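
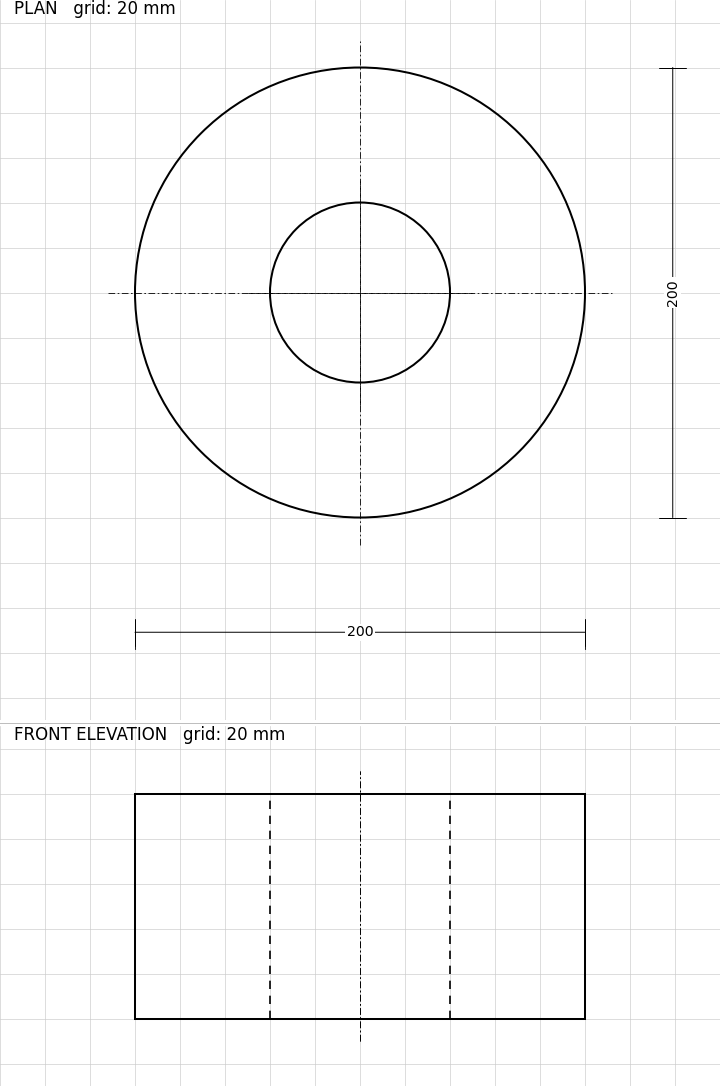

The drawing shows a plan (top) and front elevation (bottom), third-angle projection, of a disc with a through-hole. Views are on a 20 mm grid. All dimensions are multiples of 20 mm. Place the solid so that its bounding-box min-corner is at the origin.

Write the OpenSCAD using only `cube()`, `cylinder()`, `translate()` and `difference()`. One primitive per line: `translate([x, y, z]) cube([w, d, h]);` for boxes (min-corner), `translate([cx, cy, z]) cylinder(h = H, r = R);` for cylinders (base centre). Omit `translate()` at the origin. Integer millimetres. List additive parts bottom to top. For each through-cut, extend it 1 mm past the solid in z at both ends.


difference() {
  translate([100, 100, 0]) cylinder(h = 100, r = 100);
  translate([100, 100, -1]) cylinder(h = 102, r = 40);
}


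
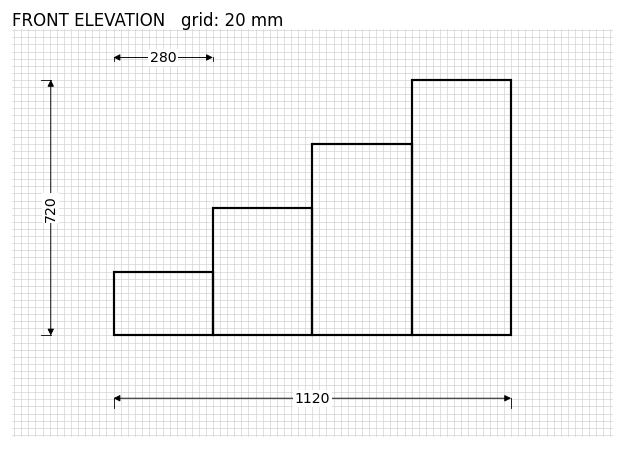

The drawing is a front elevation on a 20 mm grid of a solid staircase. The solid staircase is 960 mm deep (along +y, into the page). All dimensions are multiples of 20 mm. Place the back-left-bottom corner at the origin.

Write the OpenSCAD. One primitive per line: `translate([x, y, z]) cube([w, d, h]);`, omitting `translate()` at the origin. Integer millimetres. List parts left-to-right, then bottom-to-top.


cube([280, 960, 180]);
translate([280, 0, 0]) cube([280, 960, 360]);
translate([560, 0, 0]) cube([280, 960, 540]);
translate([840, 0, 0]) cube([280, 960, 720]);


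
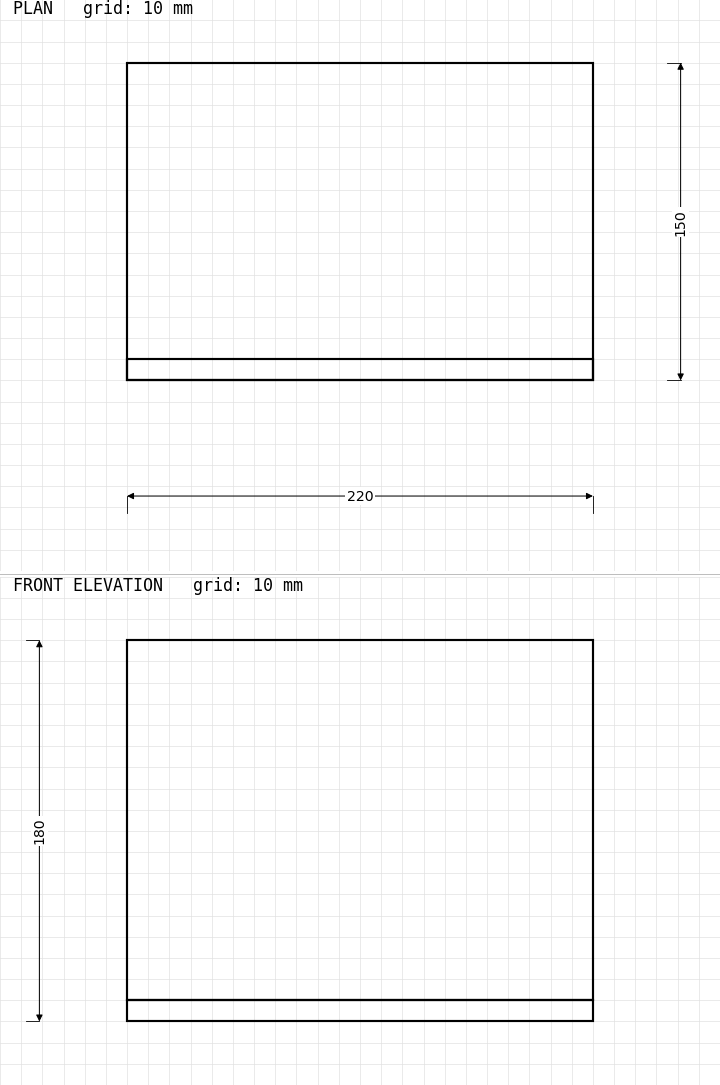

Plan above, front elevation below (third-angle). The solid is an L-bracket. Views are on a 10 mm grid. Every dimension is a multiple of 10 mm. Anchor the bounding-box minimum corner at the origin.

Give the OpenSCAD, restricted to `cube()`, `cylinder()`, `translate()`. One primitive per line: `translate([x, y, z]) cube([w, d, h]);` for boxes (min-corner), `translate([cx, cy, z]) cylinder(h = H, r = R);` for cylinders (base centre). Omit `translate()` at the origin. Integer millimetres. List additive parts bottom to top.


cube([220, 150, 10]);
translate([0, 0, 10]) cube([220, 10, 170]);


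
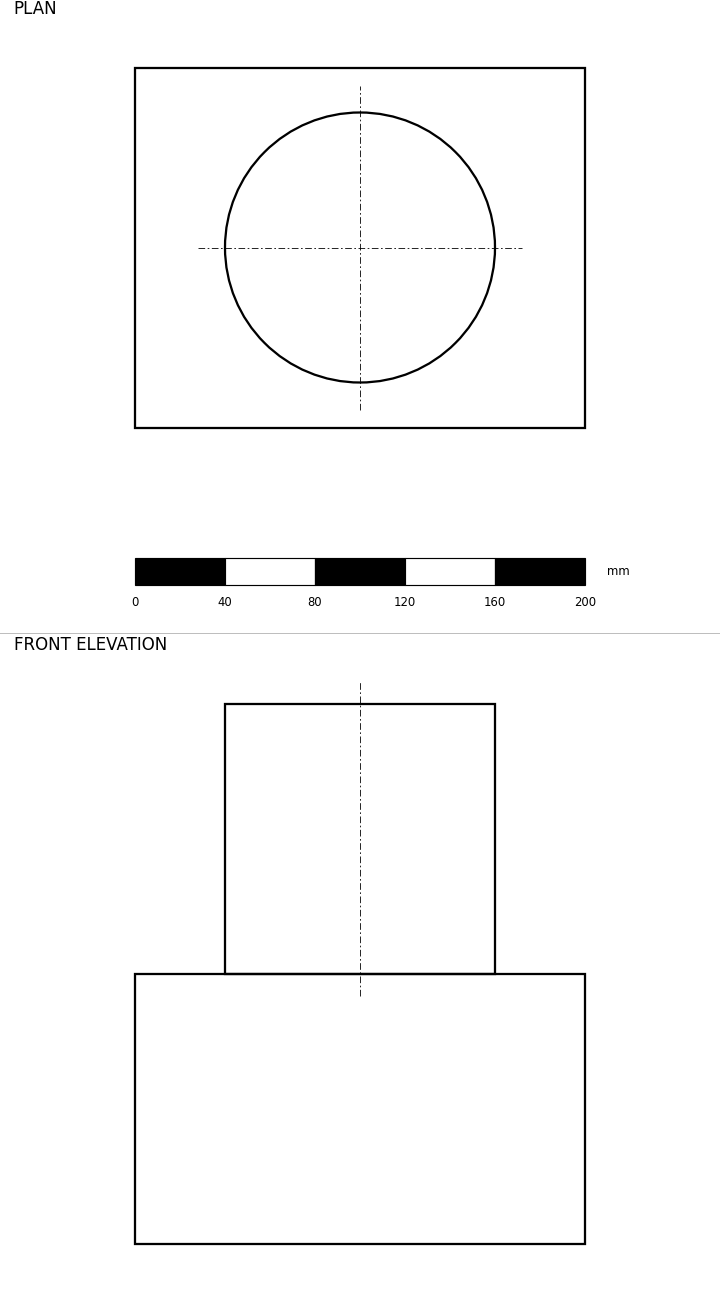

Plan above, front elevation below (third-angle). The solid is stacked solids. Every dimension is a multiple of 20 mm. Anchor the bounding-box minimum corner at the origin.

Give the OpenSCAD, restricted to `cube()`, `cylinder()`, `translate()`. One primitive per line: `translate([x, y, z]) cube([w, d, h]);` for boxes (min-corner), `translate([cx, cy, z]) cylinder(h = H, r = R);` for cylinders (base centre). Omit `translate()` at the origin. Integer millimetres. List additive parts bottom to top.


cube([200, 160, 120]);
translate([100, 80, 120]) cylinder(h = 120, r = 60);


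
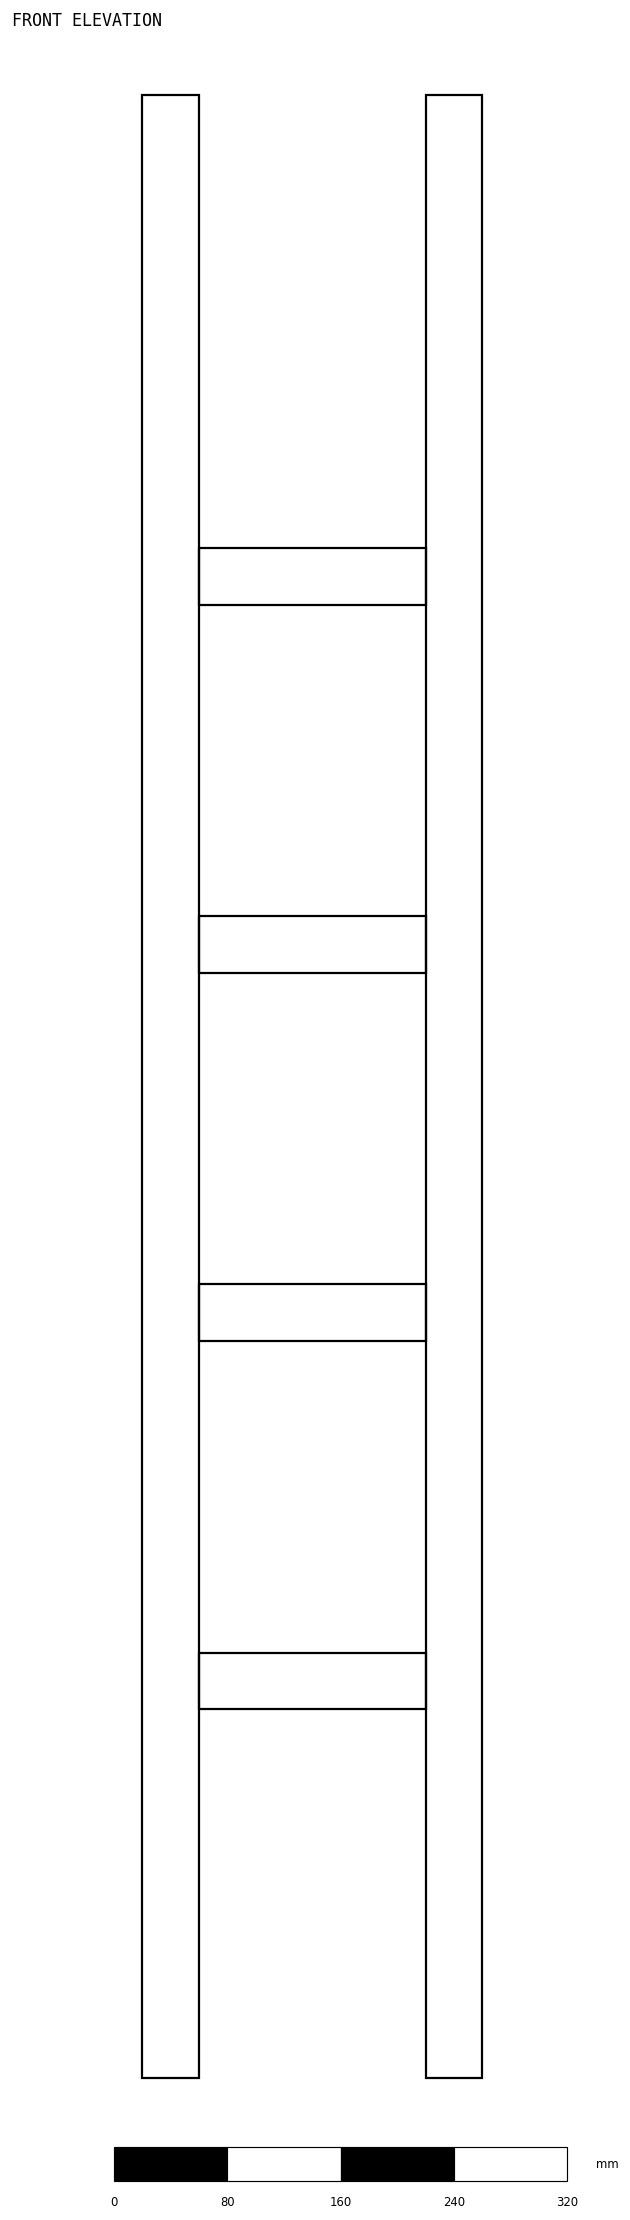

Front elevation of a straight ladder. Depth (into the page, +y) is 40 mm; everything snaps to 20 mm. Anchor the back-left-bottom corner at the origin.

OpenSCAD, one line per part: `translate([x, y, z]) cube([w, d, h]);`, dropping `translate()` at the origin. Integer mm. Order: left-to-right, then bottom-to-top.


cube([40, 40, 1400]);
translate([40, 0, 260]) cube([160, 40, 40]);
translate([40, 0, 520]) cube([160, 40, 40]);
translate([40, 0, 780]) cube([160, 40, 40]);
translate([40, 0, 1040]) cube([160, 40, 40]);
translate([200, 0, 0]) cube([40, 40, 1400]);


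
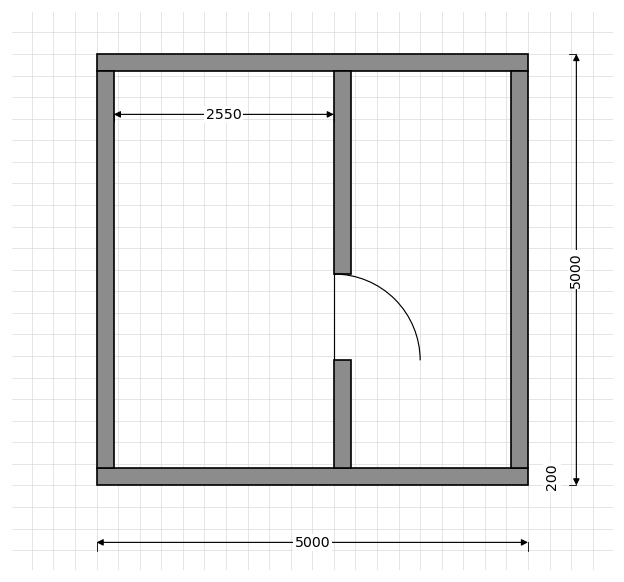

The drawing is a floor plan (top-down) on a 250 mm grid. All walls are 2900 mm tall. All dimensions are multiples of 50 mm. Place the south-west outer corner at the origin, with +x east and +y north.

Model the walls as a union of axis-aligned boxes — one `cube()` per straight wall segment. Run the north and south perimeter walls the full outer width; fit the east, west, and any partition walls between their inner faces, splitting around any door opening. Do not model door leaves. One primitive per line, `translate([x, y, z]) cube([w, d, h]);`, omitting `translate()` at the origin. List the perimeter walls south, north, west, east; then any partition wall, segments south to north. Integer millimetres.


cube([5000, 200, 2900]);
translate([0, 4800, 0]) cube([5000, 200, 2900]);
translate([0, 200, 0]) cube([200, 4600, 2900]);
translate([4800, 200, 0]) cube([200, 4600, 2900]);
translate([2750, 200, 0]) cube([200, 1250, 2900]);
translate([2750, 2450, 0]) cube([200, 2350, 2900]);


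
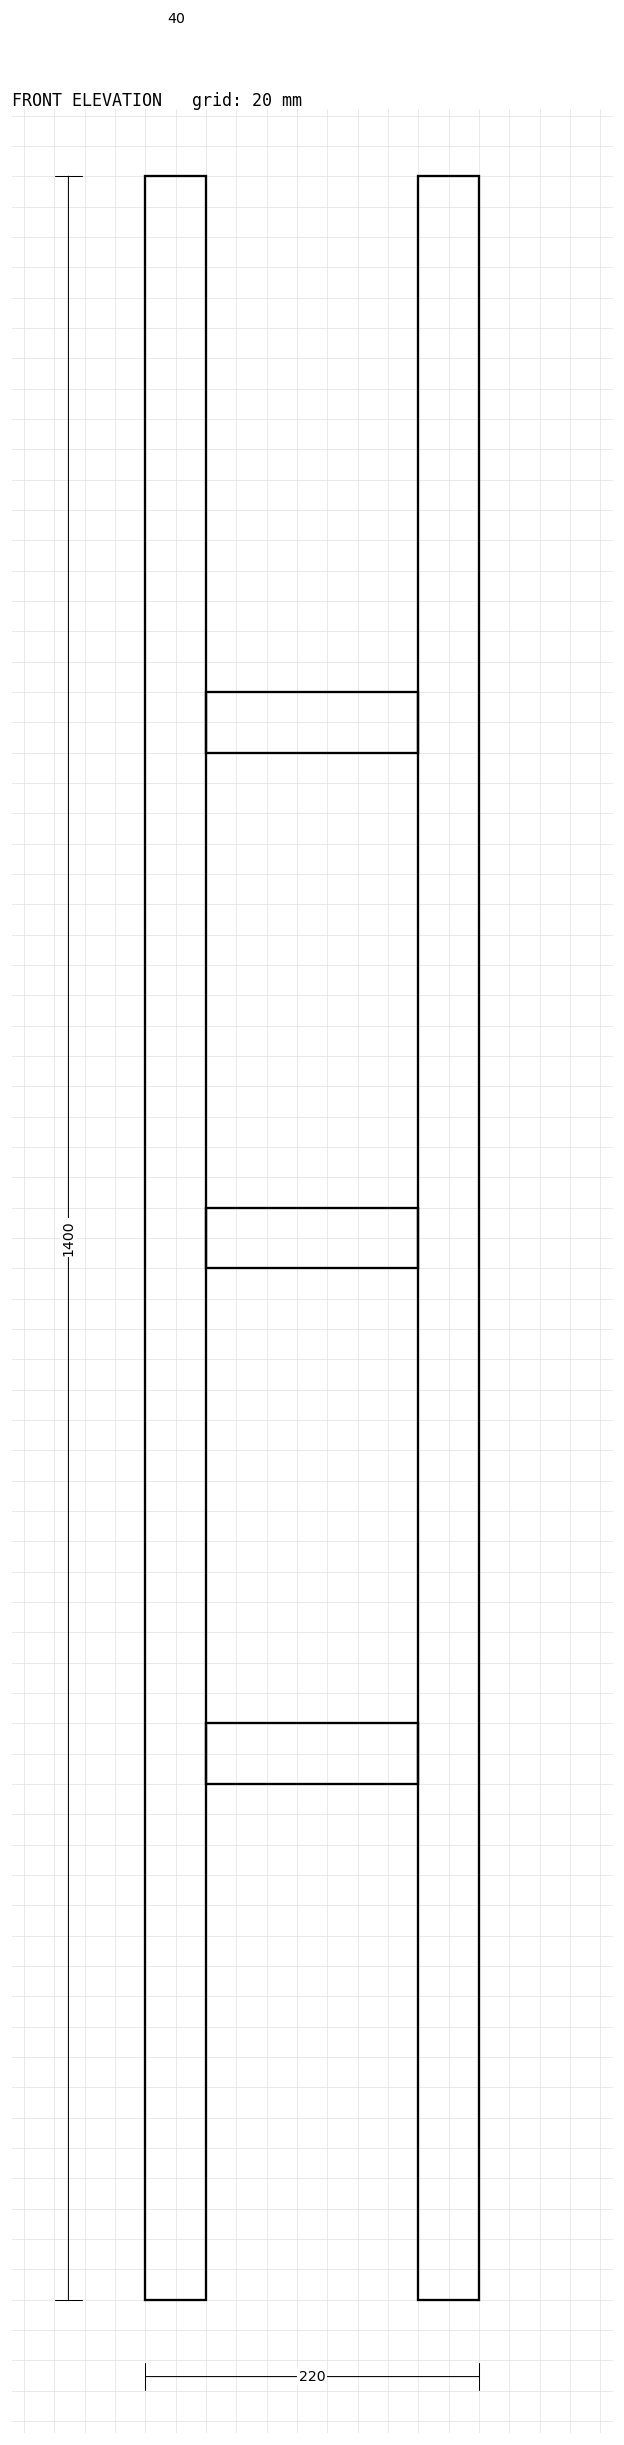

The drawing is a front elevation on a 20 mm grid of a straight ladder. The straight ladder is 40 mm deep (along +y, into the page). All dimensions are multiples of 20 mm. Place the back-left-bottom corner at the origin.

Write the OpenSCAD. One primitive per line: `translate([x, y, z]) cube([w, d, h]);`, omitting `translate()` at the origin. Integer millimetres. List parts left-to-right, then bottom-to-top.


cube([40, 40, 1400]);
translate([40, 0, 340]) cube([140, 40, 40]);
translate([40, 0, 680]) cube([140, 40, 40]);
translate([40, 0, 1020]) cube([140, 40, 40]);
translate([180, 0, 0]) cube([40, 40, 1400]);


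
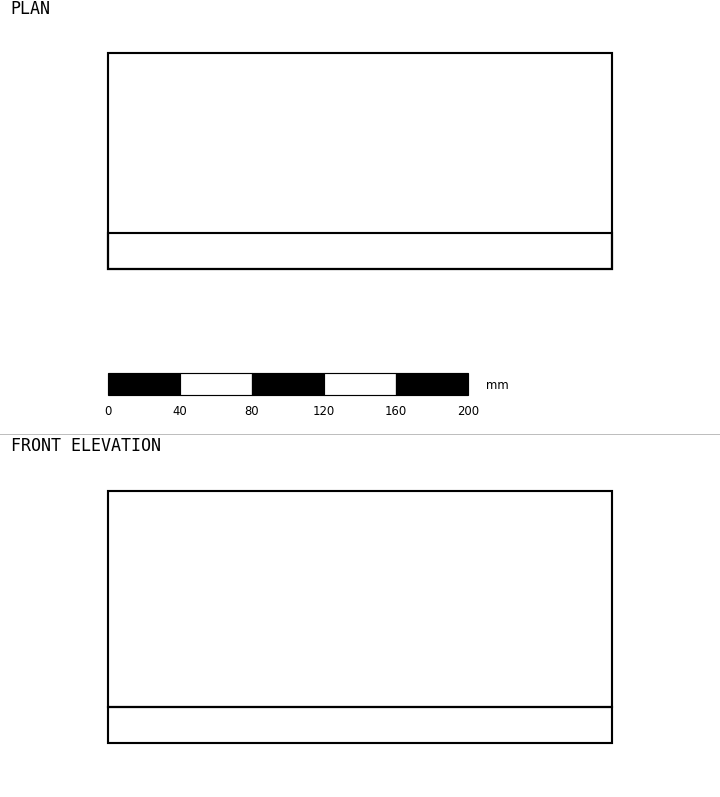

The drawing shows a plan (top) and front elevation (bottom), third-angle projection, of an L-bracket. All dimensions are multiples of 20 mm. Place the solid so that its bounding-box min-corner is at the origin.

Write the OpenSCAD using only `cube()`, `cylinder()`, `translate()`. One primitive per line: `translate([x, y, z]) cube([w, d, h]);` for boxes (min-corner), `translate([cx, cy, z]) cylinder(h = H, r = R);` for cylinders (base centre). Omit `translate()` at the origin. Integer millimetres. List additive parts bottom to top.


cube([280, 120, 20]);
translate([0, 0, 20]) cube([280, 20, 120]);


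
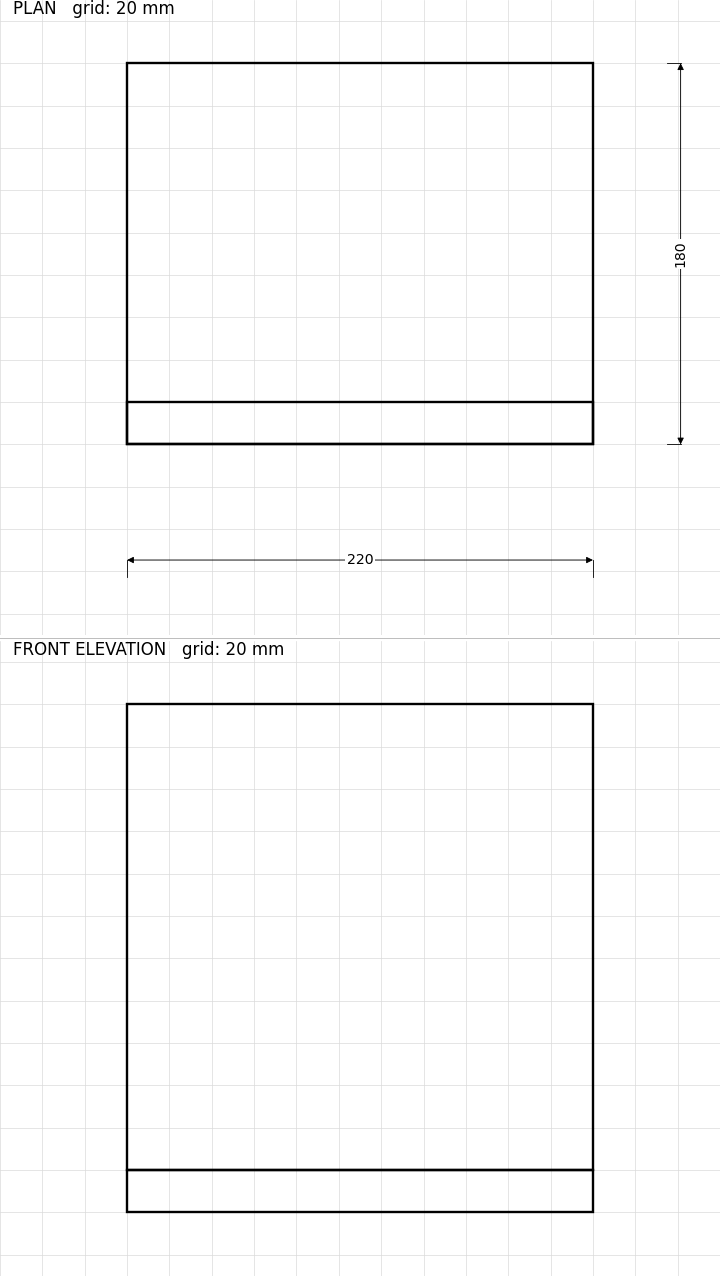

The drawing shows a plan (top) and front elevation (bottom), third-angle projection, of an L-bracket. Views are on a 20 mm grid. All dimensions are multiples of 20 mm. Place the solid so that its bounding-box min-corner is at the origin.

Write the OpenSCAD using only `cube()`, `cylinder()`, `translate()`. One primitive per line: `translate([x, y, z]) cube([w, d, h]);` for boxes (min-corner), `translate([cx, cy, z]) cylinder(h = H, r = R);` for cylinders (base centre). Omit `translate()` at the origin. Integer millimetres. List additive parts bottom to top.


cube([220, 180, 20]);
translate([0, 0, 20]) cube([220, 20, 220]);


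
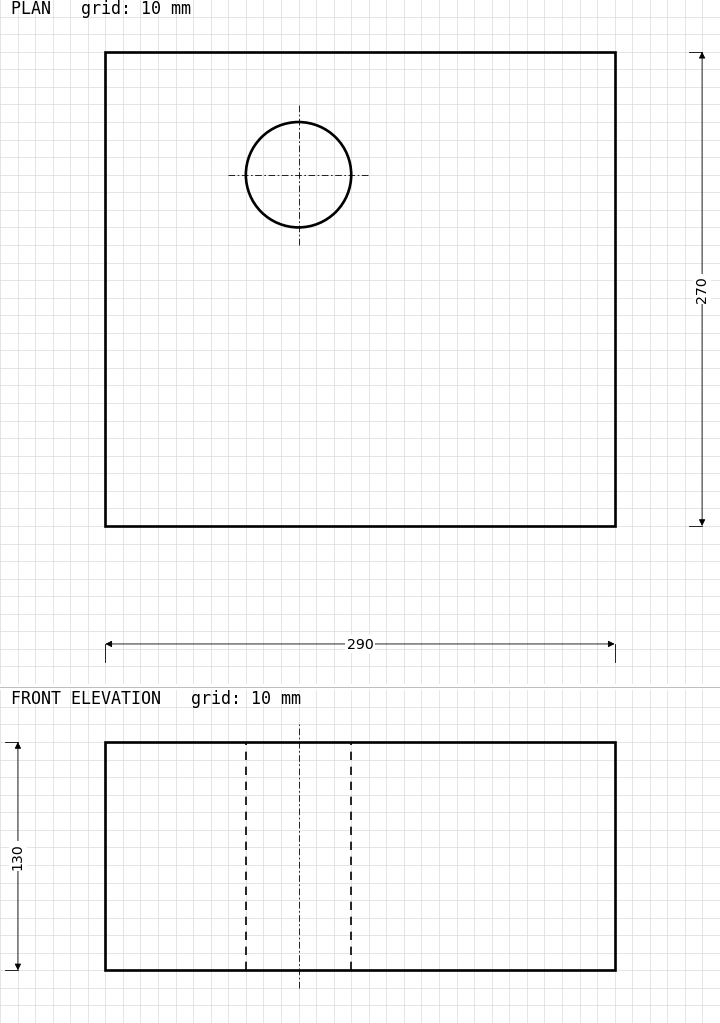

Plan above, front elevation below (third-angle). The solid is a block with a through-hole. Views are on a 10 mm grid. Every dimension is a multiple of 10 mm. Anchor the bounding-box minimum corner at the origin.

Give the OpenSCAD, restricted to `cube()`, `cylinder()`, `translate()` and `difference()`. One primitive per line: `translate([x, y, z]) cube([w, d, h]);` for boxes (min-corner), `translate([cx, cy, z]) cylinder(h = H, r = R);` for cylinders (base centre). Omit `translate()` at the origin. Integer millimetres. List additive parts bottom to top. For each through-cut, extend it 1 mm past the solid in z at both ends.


difference() {
  cube([290, 270, 130]);
  translate([110, 200, -1]) cylinder(h = 132, r = 30);
}


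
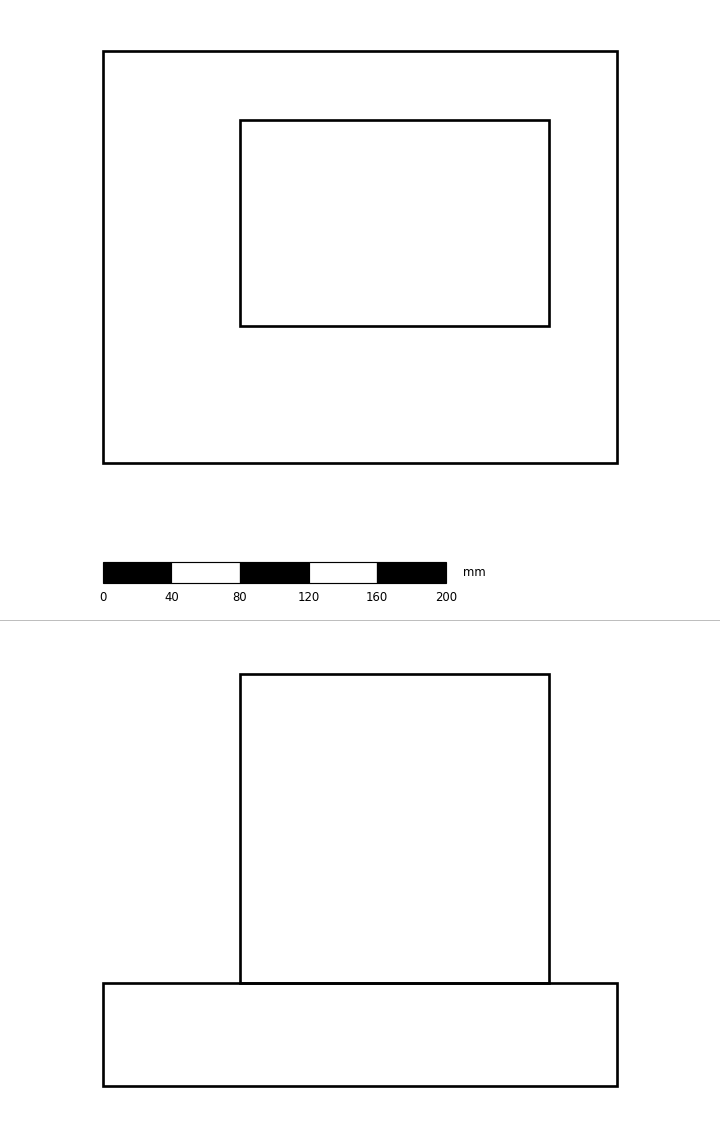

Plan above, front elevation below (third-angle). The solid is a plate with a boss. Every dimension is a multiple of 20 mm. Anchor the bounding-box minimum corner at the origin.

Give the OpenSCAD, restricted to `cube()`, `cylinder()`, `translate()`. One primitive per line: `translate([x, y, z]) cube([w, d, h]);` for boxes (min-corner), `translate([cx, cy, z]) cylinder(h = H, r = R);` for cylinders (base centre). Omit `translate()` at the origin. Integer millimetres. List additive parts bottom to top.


cube([300, 240, 60]);
translate([80, 80, 60]) cube([180, 120, 180]);


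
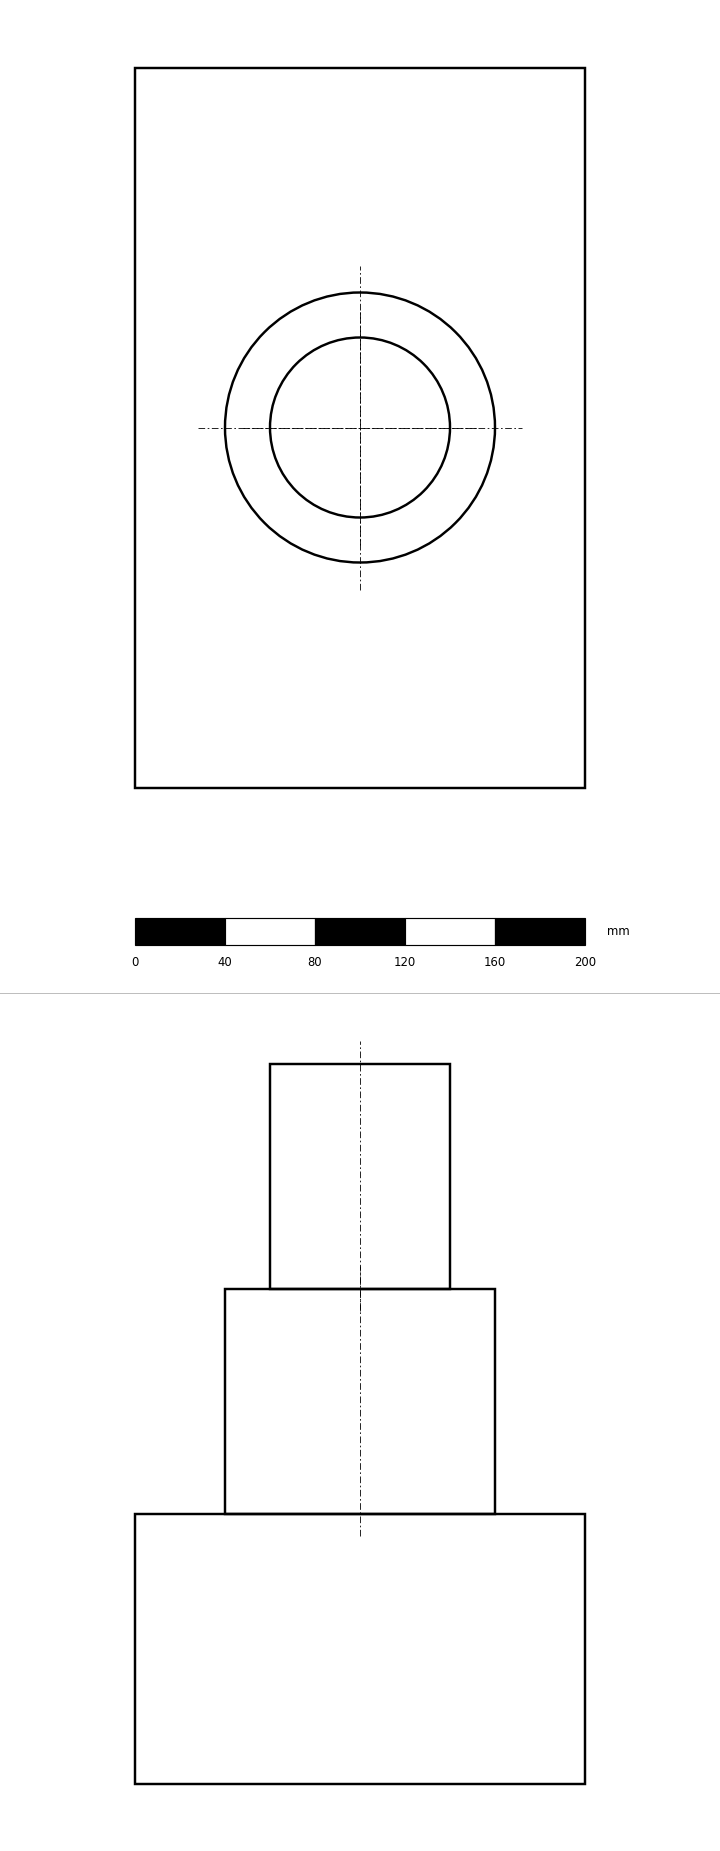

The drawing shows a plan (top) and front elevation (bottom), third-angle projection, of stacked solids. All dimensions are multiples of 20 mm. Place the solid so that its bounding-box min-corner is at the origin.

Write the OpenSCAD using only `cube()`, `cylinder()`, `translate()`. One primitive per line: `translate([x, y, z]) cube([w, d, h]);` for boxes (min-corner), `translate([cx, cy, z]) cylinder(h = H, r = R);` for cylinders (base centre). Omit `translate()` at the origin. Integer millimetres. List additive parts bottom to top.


cube([200, 320, 120]);
translate([100, 160, 120]) cylinder(h = 100, r = 60);
translate([100, 160, 220]) cylinder(h = 100, r = 40);


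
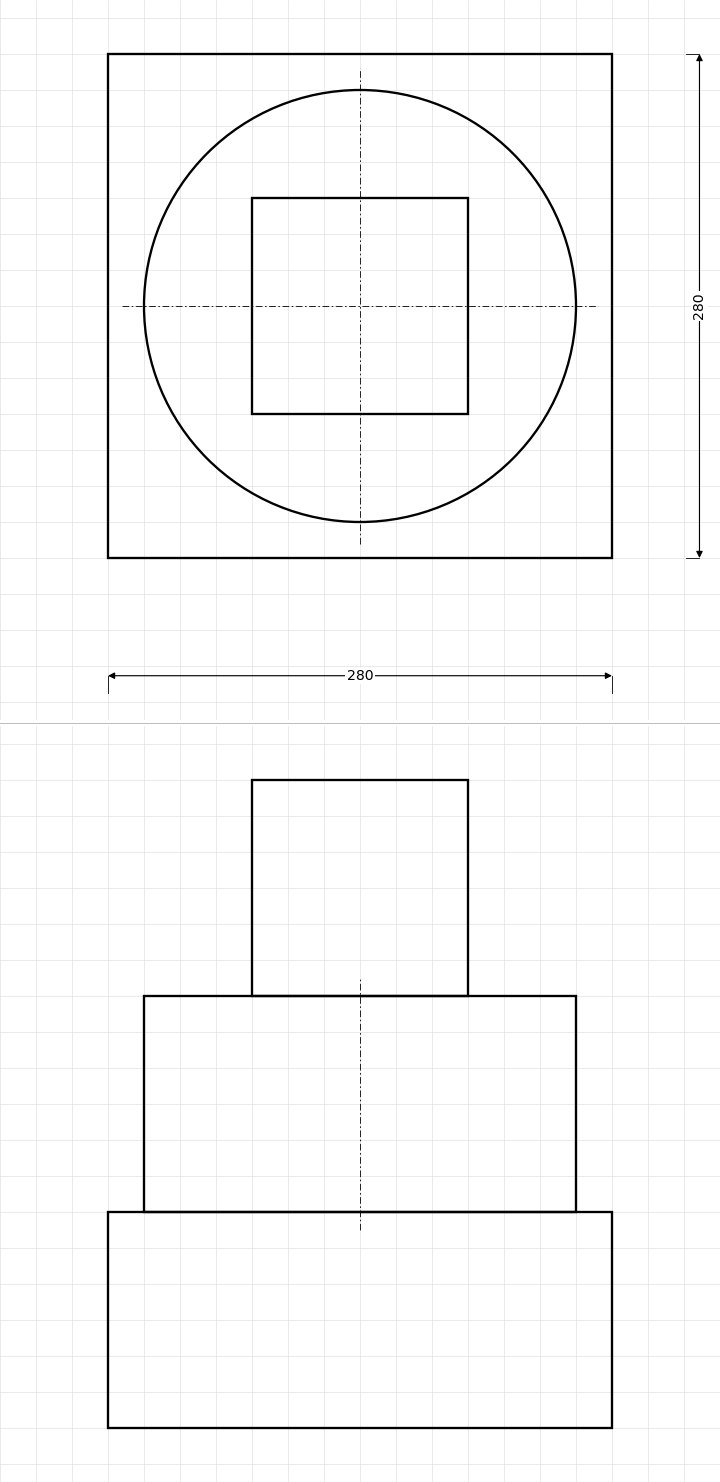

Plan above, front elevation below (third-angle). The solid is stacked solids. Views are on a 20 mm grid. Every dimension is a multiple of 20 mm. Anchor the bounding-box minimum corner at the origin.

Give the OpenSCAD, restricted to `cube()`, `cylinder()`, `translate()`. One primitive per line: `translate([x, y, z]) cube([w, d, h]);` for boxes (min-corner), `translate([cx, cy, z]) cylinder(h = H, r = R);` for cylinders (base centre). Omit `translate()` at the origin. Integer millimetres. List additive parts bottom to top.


cube([280, 280, 120]);
translate([140, 140, 120]) cylinder(h = 120, r = 120);
translate([80, 80, 240]) cube([120, 120, 120]);


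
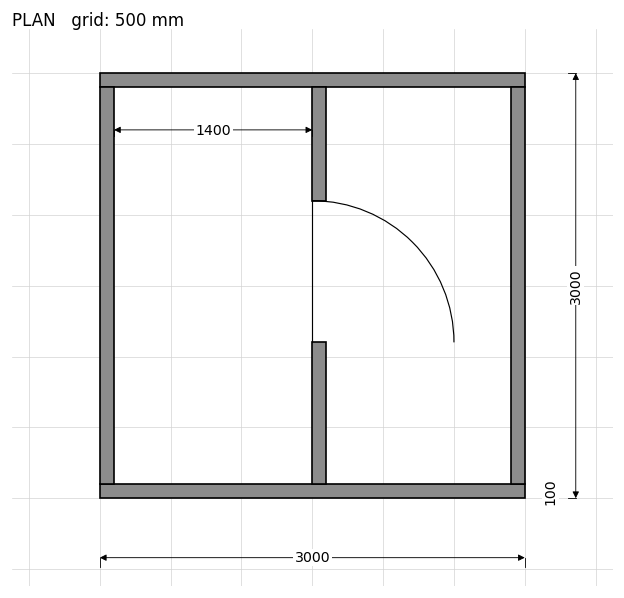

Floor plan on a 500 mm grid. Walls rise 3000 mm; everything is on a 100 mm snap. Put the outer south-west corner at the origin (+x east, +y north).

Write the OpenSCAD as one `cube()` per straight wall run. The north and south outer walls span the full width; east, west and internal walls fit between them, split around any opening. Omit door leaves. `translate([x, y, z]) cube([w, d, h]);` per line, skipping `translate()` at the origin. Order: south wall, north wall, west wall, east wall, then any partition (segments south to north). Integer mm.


cube([3000, 100, 3000]);
translate([0, 2900, 0]) cube([3000, 100, 3000]);
translate([0, 100, 0]) cube([100, 2800, 3000]);
translate([2900, 100, 0]) cube([100, 2800, 3000]);
translate([1500, 100, 0]) cube([100, 1000, 3000]);
translate([1500, 2100, 0]) cube([100, 800, 3000]);


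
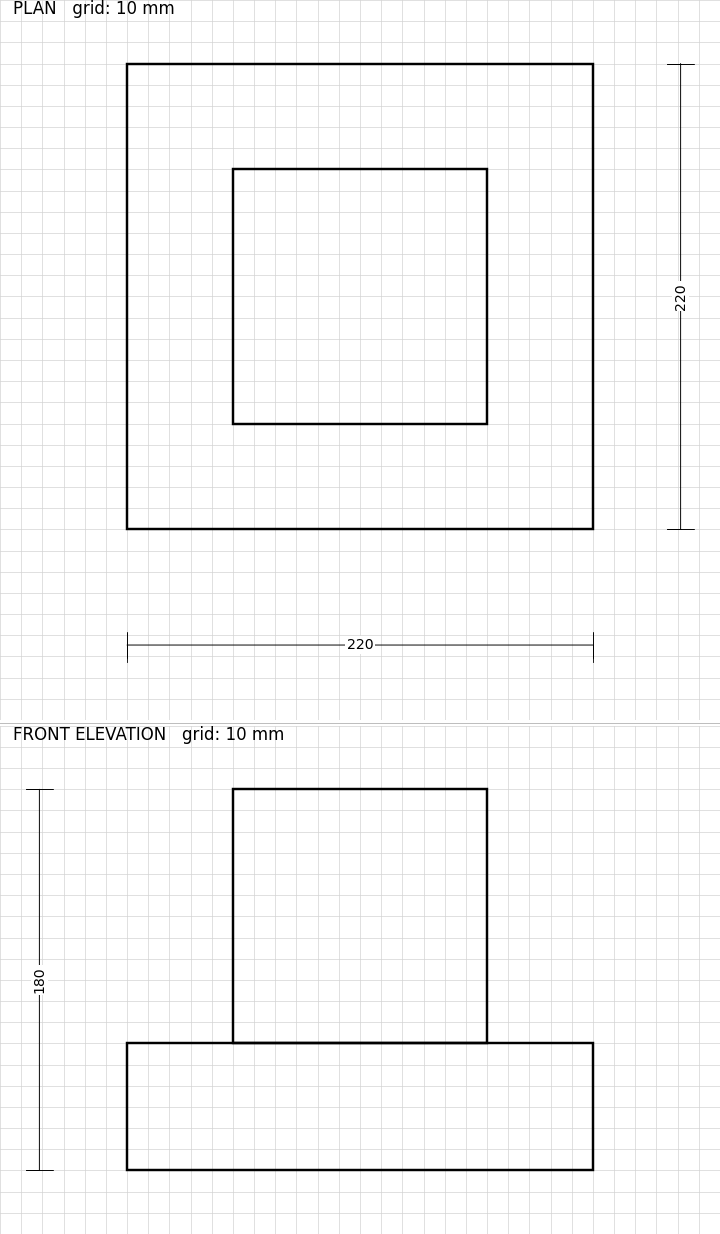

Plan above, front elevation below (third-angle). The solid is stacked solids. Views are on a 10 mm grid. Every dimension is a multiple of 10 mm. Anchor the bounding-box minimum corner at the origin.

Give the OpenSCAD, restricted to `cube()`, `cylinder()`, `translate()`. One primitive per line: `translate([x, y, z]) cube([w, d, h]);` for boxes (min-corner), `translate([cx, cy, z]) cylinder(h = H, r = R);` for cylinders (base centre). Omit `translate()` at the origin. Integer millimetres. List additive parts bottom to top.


cube([220, 220, 60]);
translate([50, 50, 60]) cube([120, 120, 120]);


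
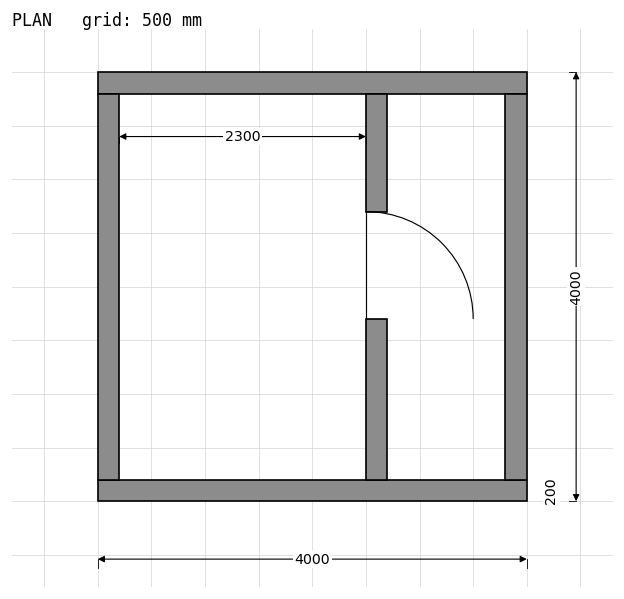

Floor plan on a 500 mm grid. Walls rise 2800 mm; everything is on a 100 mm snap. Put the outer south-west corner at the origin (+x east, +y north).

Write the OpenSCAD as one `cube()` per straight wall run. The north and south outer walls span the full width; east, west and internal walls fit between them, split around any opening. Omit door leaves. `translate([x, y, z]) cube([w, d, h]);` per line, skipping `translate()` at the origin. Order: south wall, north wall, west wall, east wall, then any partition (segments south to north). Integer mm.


cube([4000, 200, 2800]);
translate([0, 3800, 0]) cube([4000, 200, 2800]);
translate([0, 200, 0]) cube([200, 3600, 2800]);
translate([3800, 200, 0]) cube([200, 3600, 2800]);
translate([2500, 200, 0]) cube([200, 1500, 2800]);
translate([2500, 2700, 0]) cube([200, 1100, 2800]);


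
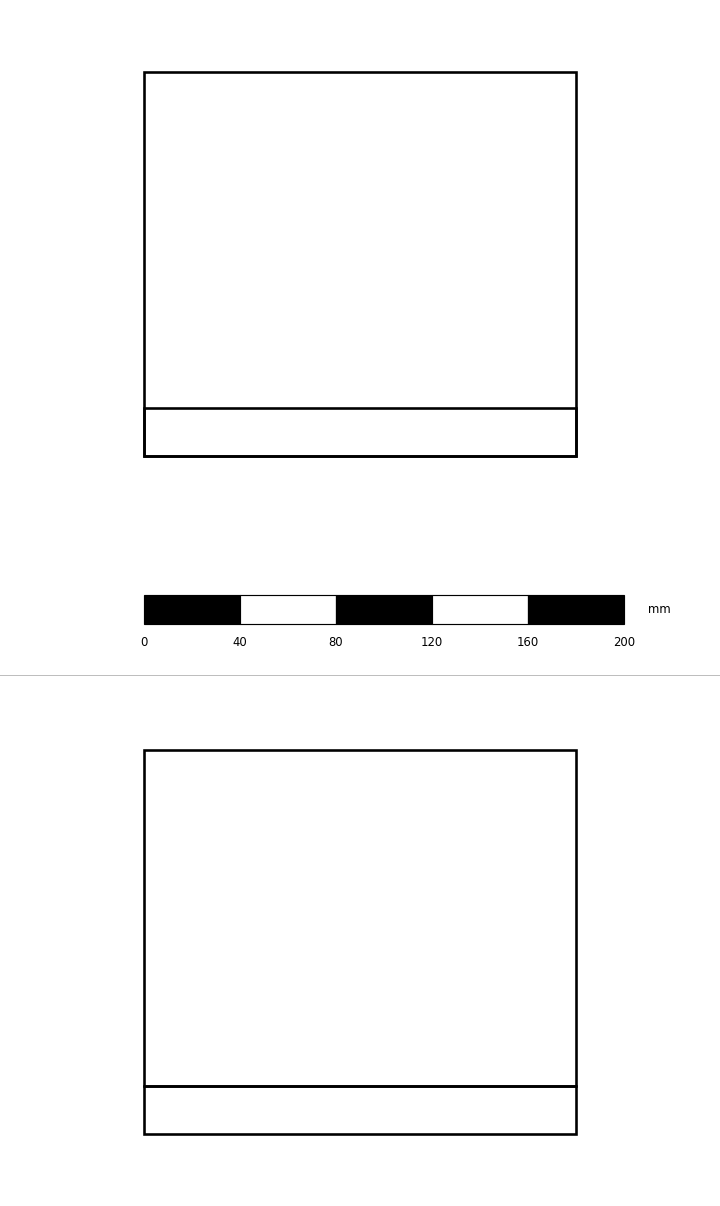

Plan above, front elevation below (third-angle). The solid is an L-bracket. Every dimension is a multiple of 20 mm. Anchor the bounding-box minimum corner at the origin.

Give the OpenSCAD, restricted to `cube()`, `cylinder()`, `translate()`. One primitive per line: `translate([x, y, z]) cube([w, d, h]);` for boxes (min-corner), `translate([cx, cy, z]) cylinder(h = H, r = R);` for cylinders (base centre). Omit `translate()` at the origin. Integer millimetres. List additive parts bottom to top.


cube([180, 160, 20]);
translate([0, 0, 20]) cube([180, 20, 140]);


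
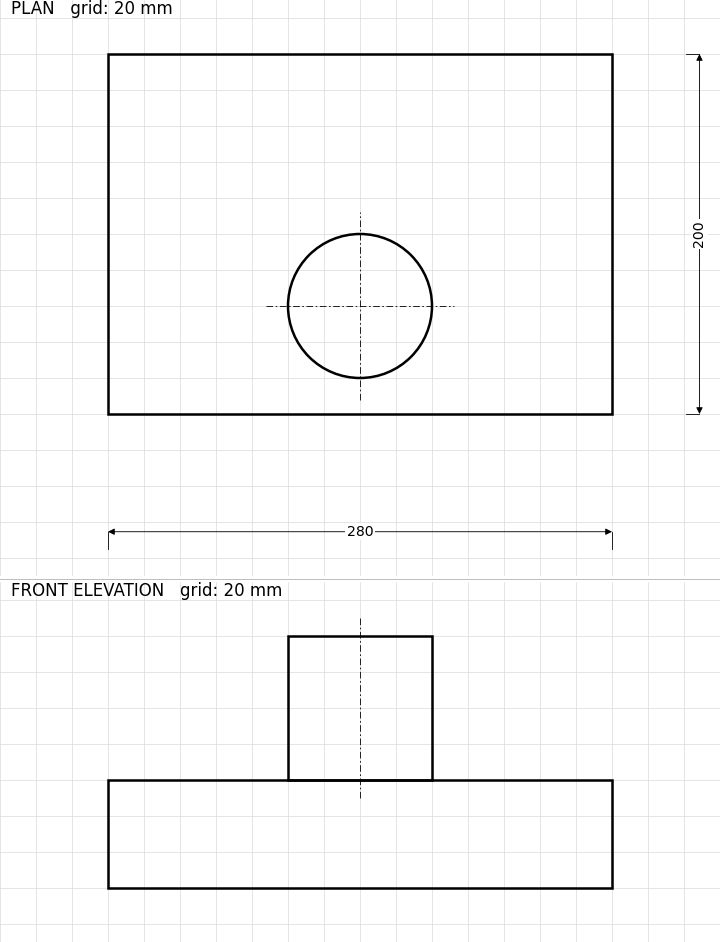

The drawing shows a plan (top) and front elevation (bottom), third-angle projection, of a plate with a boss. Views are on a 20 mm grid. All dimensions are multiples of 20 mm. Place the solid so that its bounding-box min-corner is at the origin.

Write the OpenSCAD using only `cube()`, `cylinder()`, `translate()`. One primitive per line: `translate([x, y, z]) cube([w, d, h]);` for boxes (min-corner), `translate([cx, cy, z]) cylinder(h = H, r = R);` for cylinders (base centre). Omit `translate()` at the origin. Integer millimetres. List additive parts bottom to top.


cube([280, 200, 60]);
translate([140, 60, 60]) cylinder(h = 80, r = 40);


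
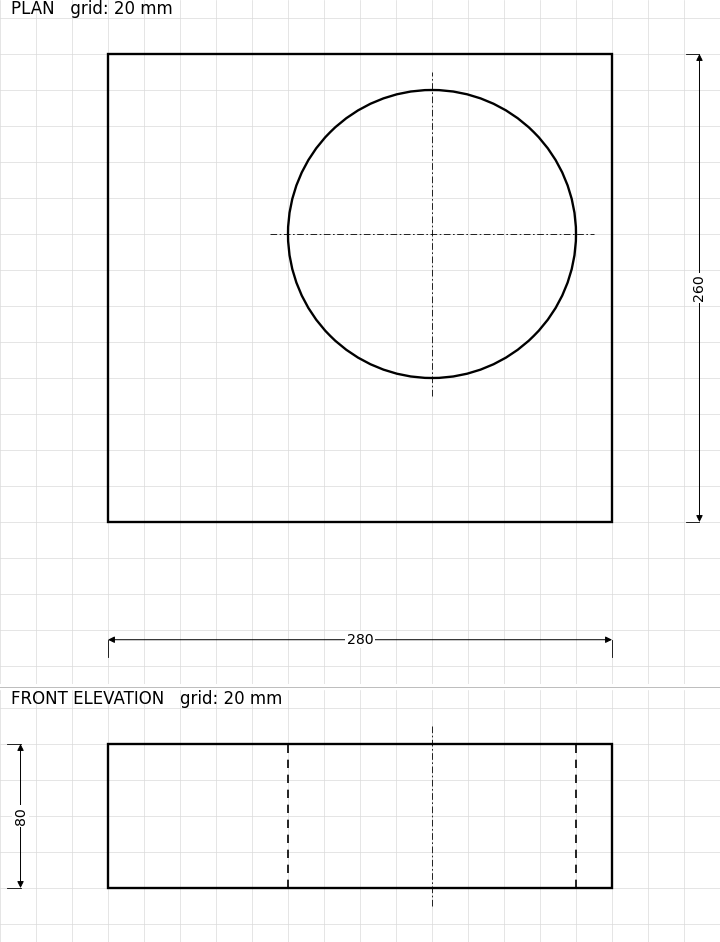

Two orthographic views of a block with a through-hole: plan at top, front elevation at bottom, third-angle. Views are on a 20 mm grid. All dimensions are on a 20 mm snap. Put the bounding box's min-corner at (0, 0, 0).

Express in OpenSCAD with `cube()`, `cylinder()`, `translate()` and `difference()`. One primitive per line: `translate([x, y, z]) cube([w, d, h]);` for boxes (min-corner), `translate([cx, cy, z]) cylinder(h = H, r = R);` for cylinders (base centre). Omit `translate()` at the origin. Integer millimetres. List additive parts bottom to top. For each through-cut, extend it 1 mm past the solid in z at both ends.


difference() {
  cube([280, 260, 80]);
  translate([180, 160, -1]) cylinder(h = 82, r = 80);
}


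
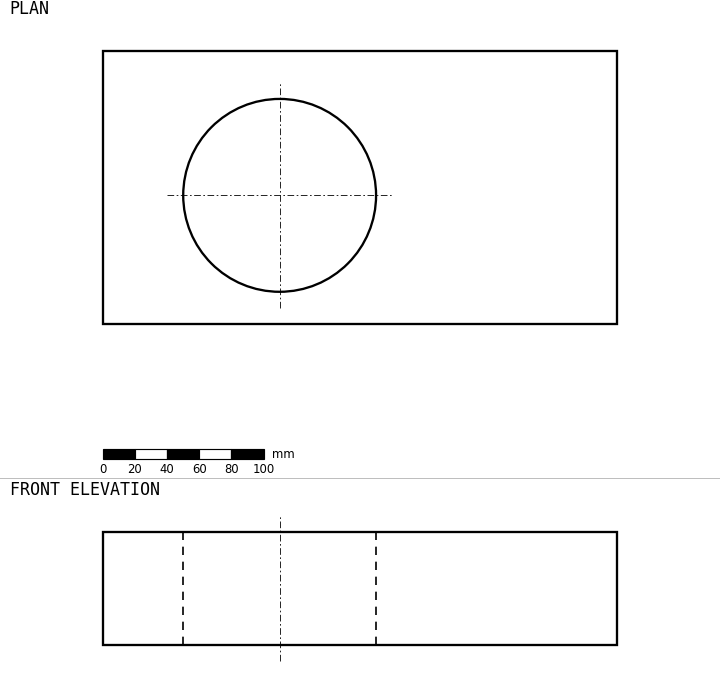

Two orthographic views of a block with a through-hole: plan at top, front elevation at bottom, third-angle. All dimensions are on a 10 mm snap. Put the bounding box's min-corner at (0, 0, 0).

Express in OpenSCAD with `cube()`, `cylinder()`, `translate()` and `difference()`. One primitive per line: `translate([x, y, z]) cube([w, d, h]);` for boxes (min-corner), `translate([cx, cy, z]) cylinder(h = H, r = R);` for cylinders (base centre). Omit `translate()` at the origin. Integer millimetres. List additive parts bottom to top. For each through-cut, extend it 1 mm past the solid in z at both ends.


difference() {
  cube([320, 170, 70]);
  translate([110, 80, -1]) cylinder(h = 72, r = 60);
}


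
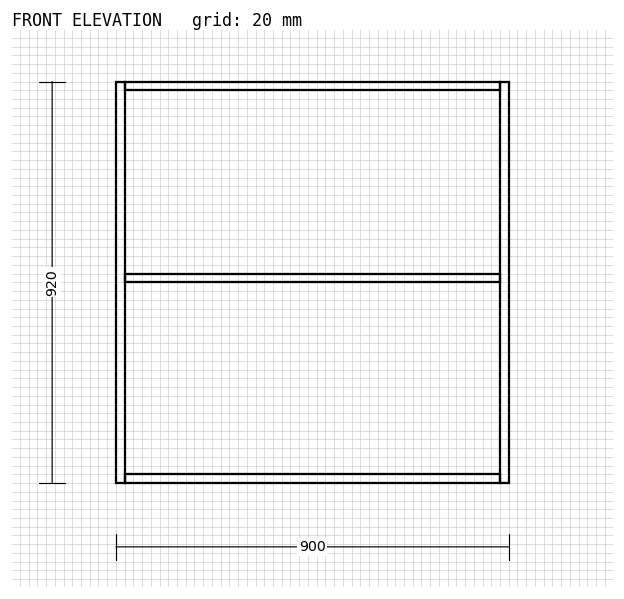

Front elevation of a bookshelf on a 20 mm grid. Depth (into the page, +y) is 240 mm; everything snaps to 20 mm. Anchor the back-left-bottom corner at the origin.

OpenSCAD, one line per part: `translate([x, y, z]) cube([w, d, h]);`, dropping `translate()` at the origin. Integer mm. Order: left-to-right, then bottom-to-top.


cube([20, 240, 920]);
translate([20, 0, 0]) cube([860, 240, 20]);
translate([20, 0, 460]) cube([860, 240, 20]);
translate([20, 0, 900]) cube([860, 240, 20]);
translate([880, 0, 0]) cube([20, 240, 920]);


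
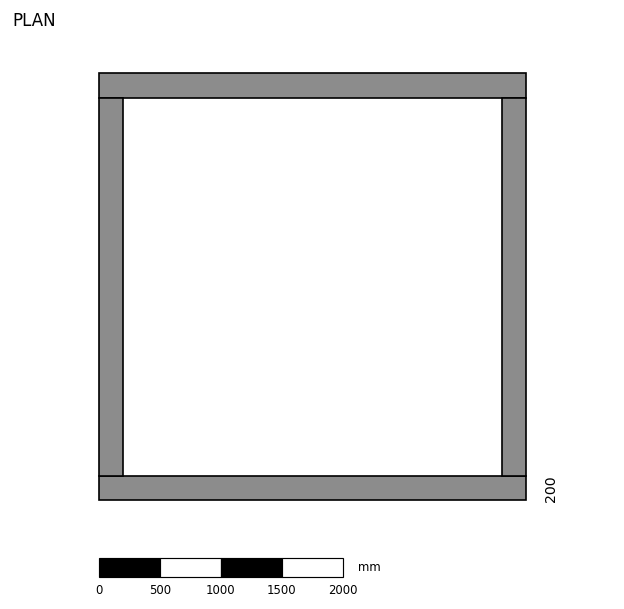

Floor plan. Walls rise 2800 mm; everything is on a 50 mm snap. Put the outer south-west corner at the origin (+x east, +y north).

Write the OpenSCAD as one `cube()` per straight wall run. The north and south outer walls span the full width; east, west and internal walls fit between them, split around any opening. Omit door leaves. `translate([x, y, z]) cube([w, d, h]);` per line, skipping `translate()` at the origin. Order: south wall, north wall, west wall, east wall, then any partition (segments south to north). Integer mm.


cube([3500, 200, 2800]);
translate([0, 3300, 0]) cube([3500, 200, 2800]);
translate([0, 200, 0]) cube([200, 3100, 2800]);
translate([3300, 200, 0]) cube([200, 3100, 2800]);


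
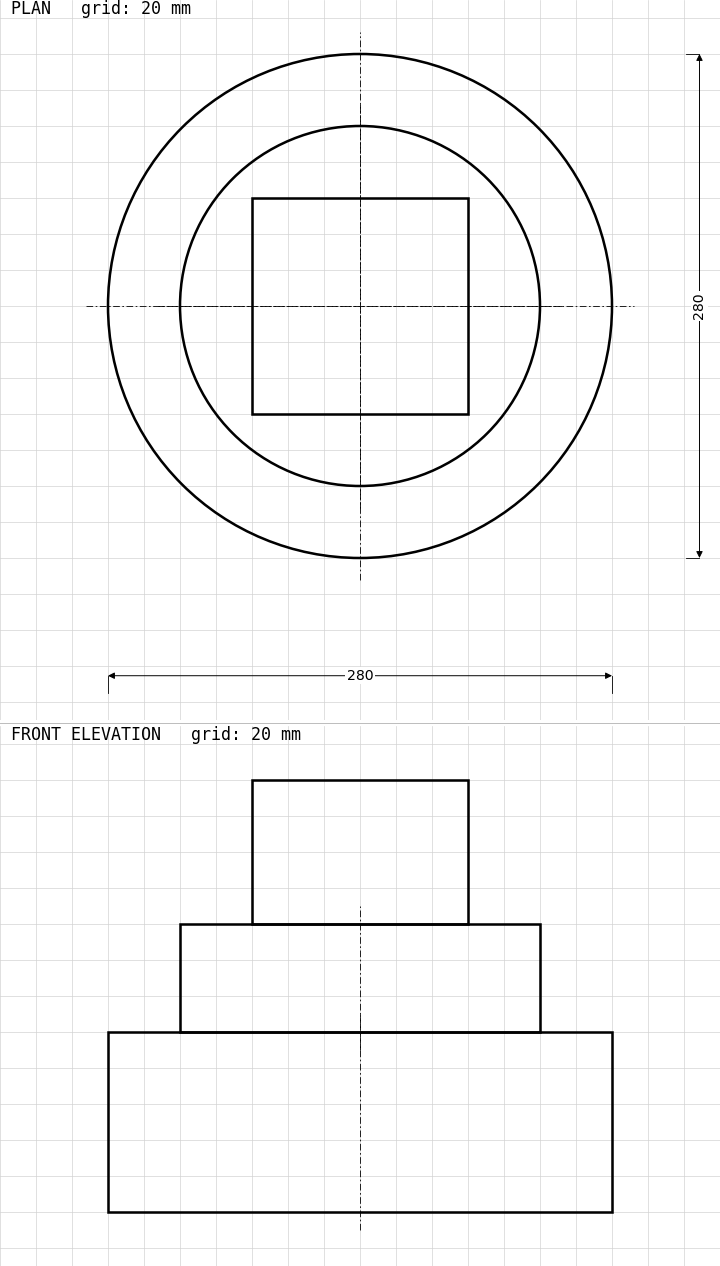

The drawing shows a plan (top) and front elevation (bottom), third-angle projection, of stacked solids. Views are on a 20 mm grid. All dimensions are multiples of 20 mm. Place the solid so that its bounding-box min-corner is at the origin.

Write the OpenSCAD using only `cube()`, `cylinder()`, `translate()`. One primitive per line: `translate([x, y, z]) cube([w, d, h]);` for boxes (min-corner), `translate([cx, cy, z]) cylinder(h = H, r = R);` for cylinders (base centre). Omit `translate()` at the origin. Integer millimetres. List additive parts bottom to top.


translate([140, 140, 0]) cylinder(h = 100, r = 140);
translate([140, 140, 100]) cylinder(h = 60, r = 100);
translate([80, 80, 160]) cube([120, 120, 80]);


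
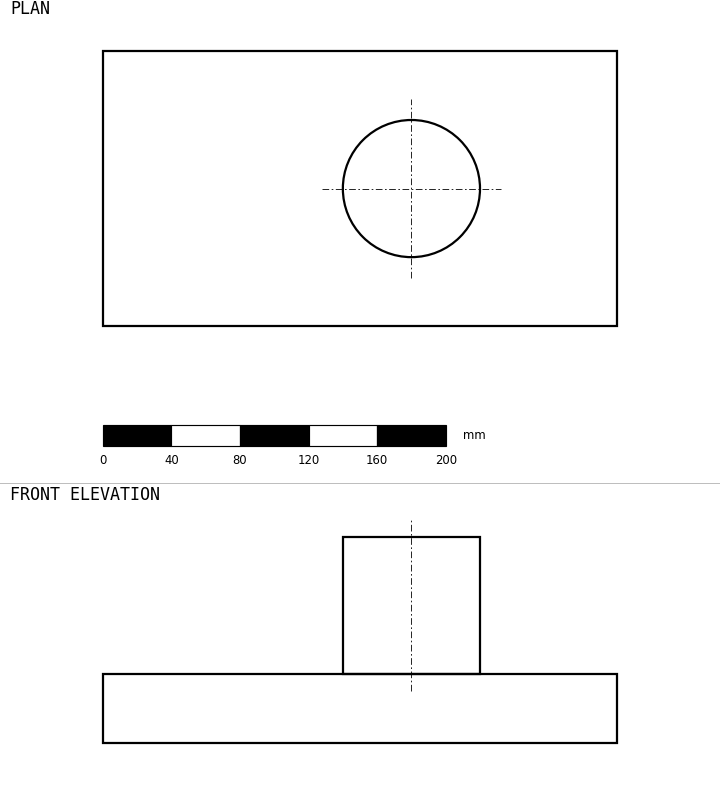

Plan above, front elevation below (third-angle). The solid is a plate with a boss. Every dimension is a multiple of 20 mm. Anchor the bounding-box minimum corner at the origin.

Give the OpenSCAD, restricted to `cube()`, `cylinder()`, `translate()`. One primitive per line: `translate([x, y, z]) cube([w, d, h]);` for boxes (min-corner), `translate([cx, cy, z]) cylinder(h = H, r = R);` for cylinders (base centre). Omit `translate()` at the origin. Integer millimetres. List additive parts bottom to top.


cube([300, 160, 40]);
translate([180, 80, 40]) cylinder(h = 80, r = 40);


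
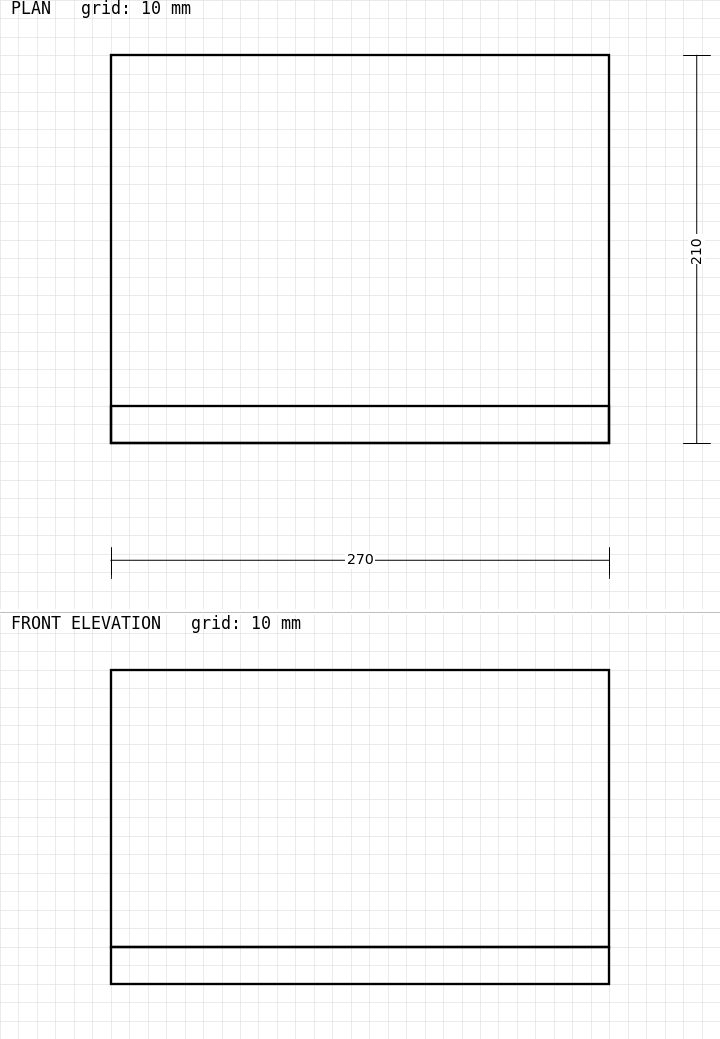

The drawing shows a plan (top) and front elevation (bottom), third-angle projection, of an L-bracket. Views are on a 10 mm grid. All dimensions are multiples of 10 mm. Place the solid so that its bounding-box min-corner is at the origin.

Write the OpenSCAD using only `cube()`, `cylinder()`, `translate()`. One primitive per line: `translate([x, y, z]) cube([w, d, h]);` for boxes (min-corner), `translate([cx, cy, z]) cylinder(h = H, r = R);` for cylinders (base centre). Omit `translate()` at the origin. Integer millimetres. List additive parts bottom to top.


cube([270, 210, 20]);
translate([0, 0, 20]) cube([270, 20, 150]);


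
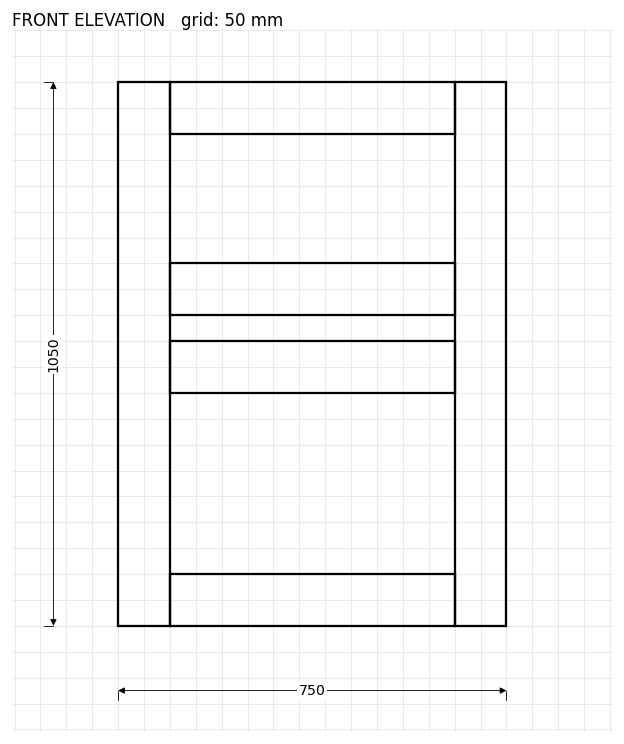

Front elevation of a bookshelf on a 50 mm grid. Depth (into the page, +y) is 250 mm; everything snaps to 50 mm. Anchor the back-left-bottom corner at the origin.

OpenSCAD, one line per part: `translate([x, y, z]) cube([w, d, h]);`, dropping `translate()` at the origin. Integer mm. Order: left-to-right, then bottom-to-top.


cube([100, 250, 1050]);
translate([100, 0, 0]) cube([550, 250, 100]);
translate([100, 0, 450]) cube([550, 250, 100]);
translate([100, 0, 600]) cube([550, 250, 100]);
translate([100, 0, 950]) cube([550, 250, 100]);
translate([650, 0, 0]) cube([100, 250, 1050]);


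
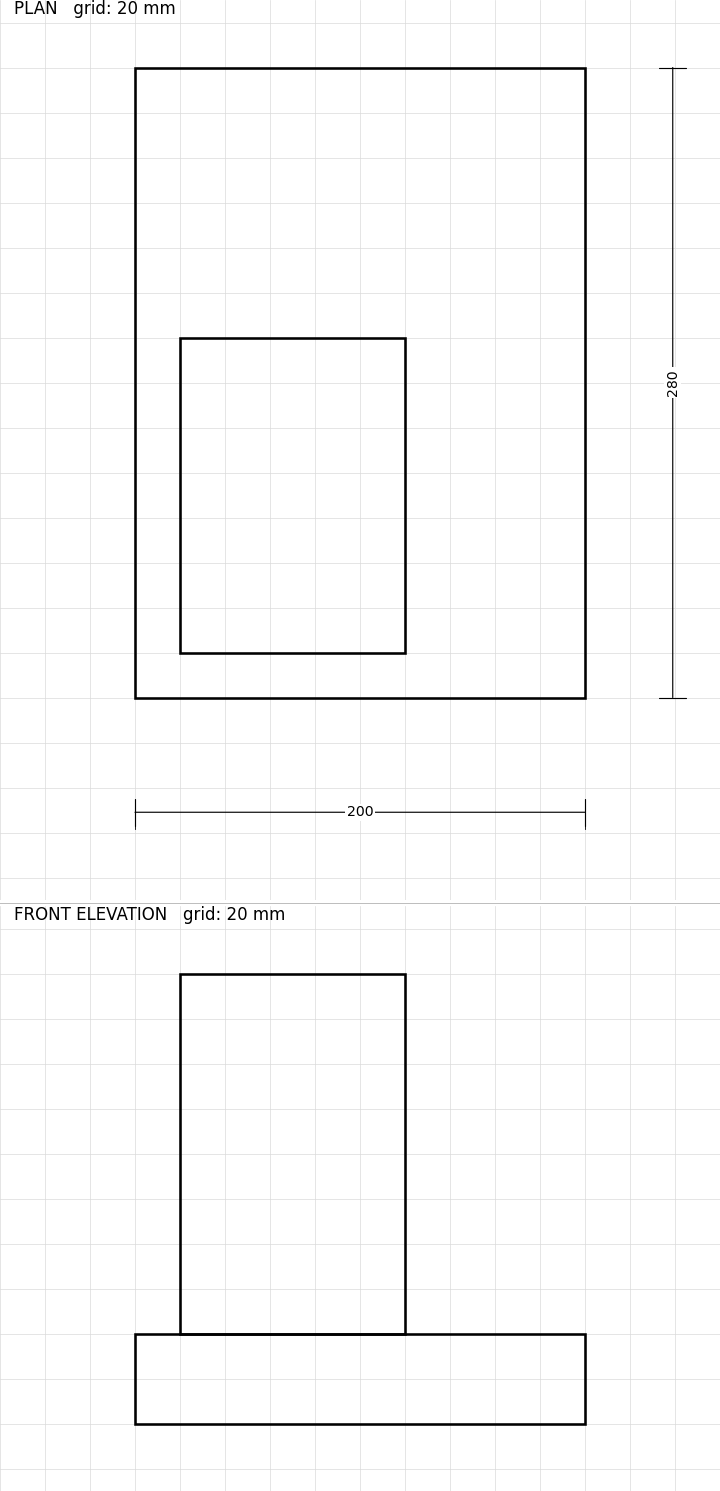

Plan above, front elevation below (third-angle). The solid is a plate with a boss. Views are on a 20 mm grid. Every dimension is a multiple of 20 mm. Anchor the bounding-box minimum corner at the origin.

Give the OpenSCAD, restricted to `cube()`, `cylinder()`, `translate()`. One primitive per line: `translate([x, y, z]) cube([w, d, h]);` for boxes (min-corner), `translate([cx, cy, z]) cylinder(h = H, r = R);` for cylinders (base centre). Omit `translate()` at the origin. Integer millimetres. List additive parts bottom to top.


cube([200, 280, 40]);
translate([20, 20, 40]) cube([100, 140, 160]);


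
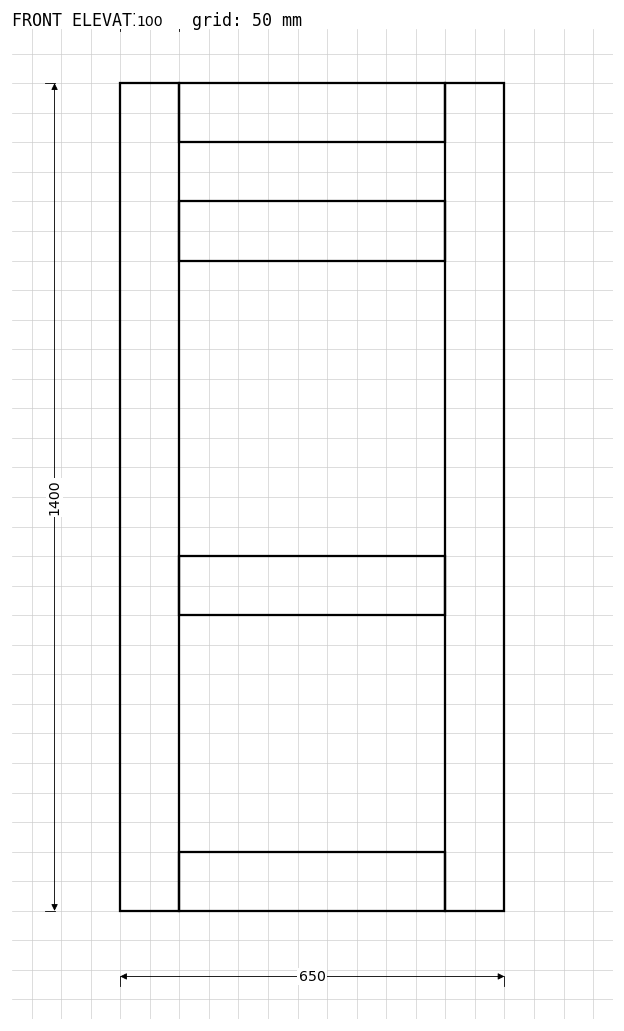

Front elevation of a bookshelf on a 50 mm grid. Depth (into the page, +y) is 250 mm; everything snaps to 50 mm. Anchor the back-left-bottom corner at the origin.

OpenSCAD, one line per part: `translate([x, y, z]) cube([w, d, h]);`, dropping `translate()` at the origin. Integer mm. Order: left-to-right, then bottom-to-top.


cube([100, 250, 1400]);
translate([100, 0, 0]) cube([450, 250, 100]);
translate([100, 0, 500]) cube([450, 250, 100]);
translate([100, 0, 1100]) cube([450, 250, 100]);
translate([100, 0, 1300]) cube([450, 250, 100]);
translate([550, 0, 0]) cube([100, 250, 1400]);


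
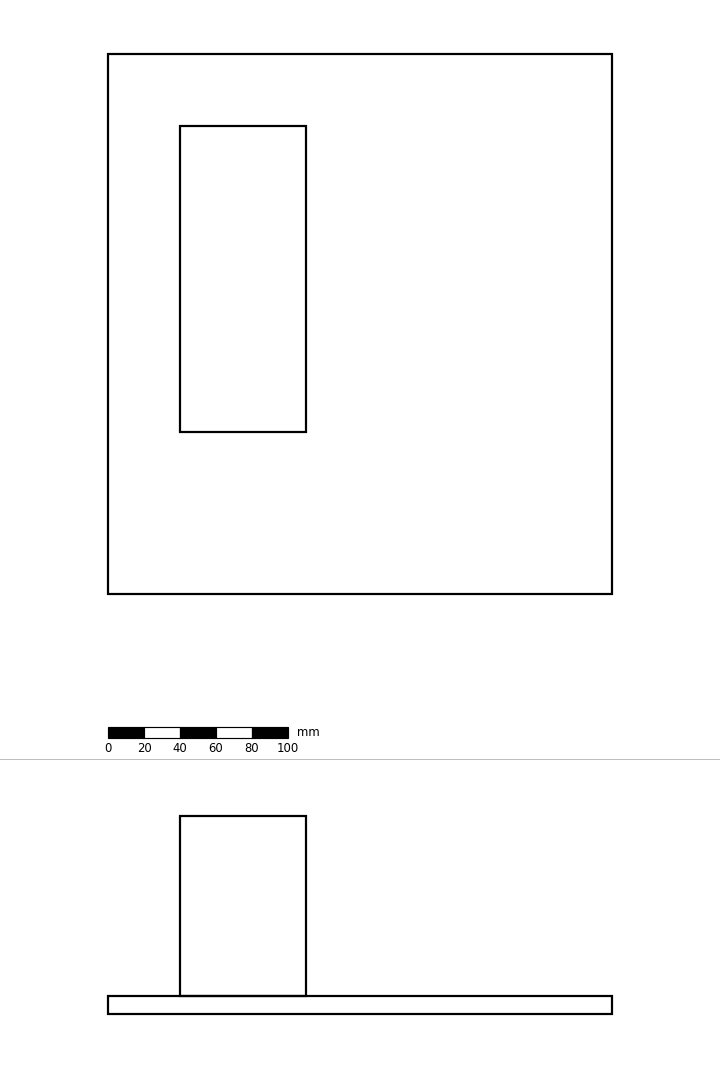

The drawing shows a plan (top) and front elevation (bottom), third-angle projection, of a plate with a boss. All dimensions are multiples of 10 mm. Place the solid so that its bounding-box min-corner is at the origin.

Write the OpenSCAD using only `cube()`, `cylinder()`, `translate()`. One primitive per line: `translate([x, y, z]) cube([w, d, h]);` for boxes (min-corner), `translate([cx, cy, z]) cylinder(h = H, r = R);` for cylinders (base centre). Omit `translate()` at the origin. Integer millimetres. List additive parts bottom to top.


cube([280, 300, 10]);
translate([40, 90, 10]) cube([70, 170, 100]);


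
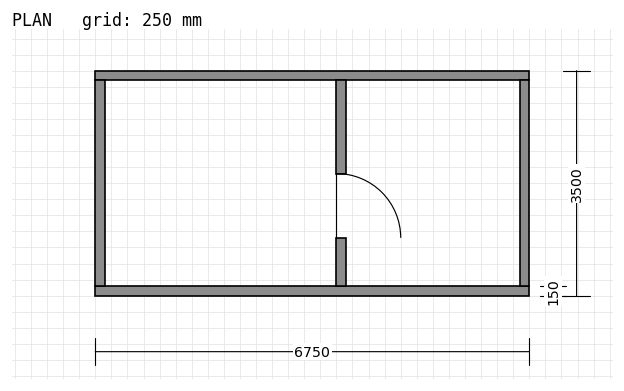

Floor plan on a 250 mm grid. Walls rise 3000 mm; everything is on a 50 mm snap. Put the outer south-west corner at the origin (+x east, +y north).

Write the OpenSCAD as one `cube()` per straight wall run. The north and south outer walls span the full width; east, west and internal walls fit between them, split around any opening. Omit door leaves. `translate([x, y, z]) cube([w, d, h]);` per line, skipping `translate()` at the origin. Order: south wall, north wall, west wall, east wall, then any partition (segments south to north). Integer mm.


cube([6750, 150, 3000]);
translate([0, 3350, 0]) cube([6750, 150, 3000]);
translate([0, 150, 0]) cube([150, 3200, 3000]);
translate([6600, 150, 0]) cube([150, 3200, 3000]);
translate([3750, 150, 0]) cube([150, 750, 3000]);
translate([3750, 1900, 0]) cube([150, 1450, 3000]);


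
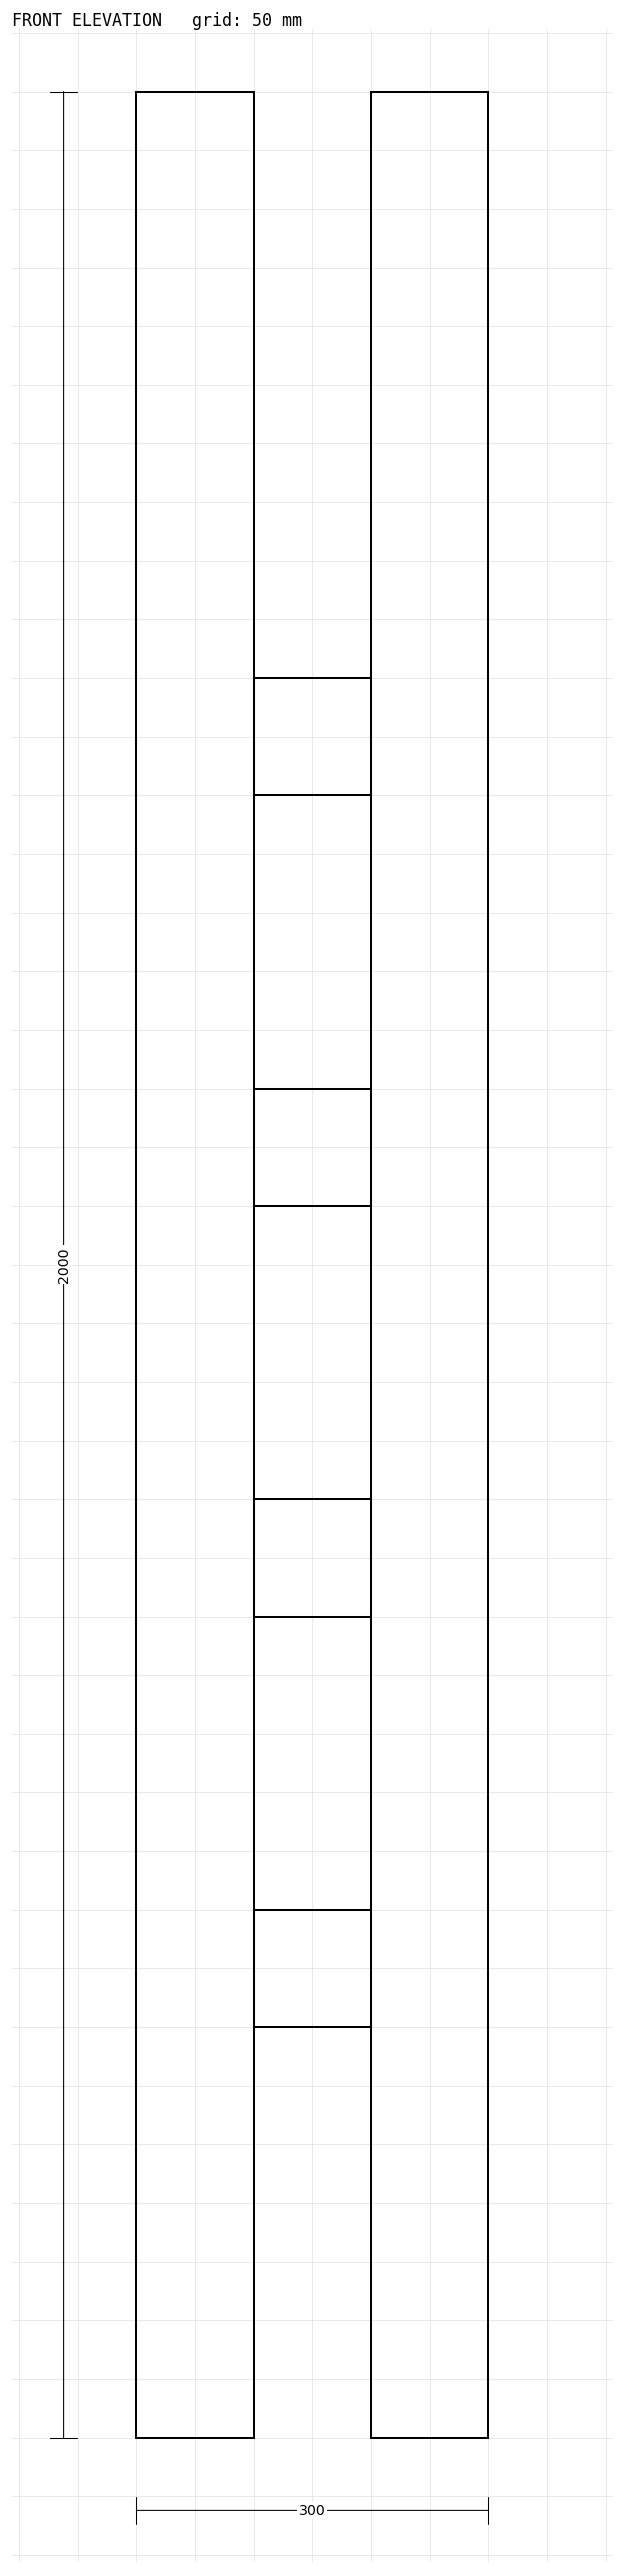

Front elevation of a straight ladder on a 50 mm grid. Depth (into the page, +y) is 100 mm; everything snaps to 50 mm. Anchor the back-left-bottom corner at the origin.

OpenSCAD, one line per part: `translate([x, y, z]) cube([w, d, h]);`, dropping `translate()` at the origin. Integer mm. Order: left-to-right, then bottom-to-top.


cube([100, 100, 2000]);
translate([100, 0, 350]) cube([100, 100, 100]);
translate([100, 0, 700]) cube([100, 100, 100]);
translate([100, 0, 1050]) cube([100, 100, 100]);
translate([100, 0, 1400]) cube([100, 100, 100]);
translate([200, 0, 0]) cube([100, 100, 2000]);
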